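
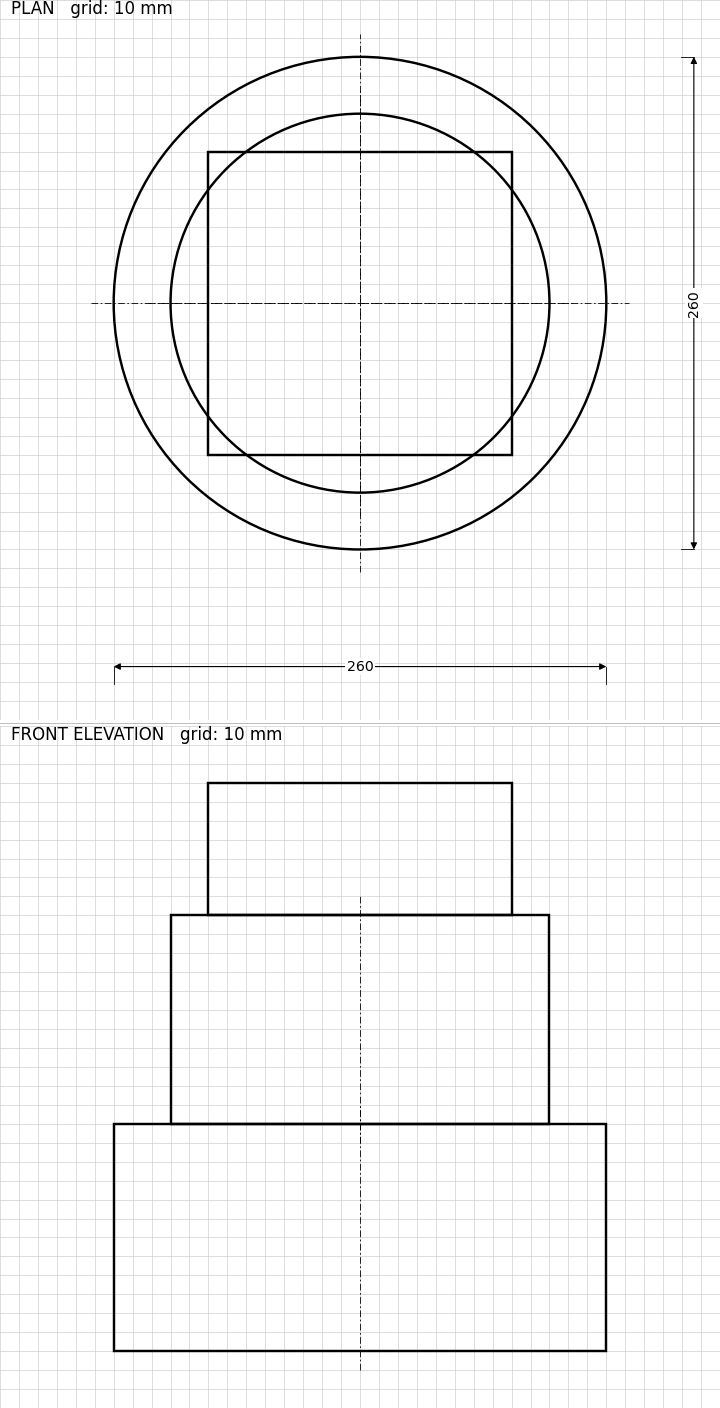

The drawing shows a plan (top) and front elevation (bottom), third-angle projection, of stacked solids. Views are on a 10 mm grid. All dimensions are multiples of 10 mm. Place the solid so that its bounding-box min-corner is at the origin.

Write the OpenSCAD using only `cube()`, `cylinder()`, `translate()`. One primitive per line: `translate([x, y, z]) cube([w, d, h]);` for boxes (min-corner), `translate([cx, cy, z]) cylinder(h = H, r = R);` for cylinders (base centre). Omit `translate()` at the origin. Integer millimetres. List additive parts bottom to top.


translate([130, 130, 0]) cylinder(h = 120, r = 130);
translate([130, 130, 120]) cylinder(h = 110, r = 100);
translate([50, 50, 230]) cube([160, 160, 70]);


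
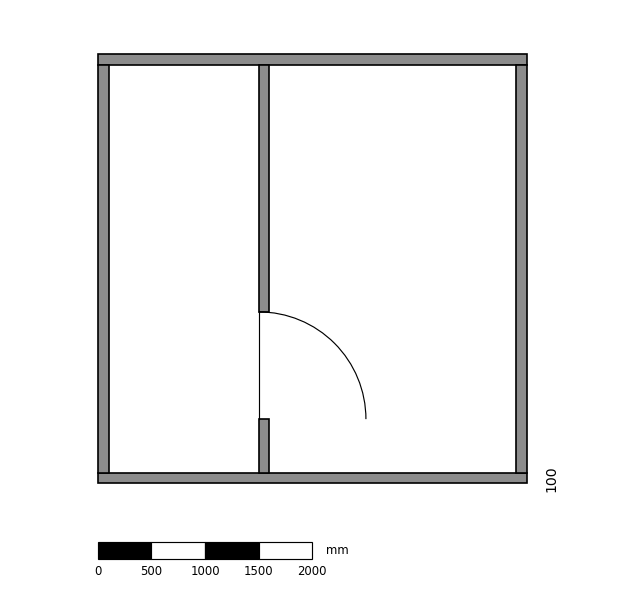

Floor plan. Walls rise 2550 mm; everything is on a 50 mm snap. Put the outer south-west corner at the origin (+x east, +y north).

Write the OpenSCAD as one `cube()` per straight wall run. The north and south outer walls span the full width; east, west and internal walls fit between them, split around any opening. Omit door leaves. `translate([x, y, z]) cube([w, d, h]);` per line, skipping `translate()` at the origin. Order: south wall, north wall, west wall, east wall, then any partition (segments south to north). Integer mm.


cube([4000, 100, 2550]);
translate([0, 3900, 0]) cube([4000, 100, 2550]);
translate([0, 100, 0]) cube([100, 3800, 2550]);
translate([3900, 100, 0]) cube([100, 3800, 2550]);
translate([1500, 100, 0]) cube([100, 500, 2550]);
translate([1500, 1600, 0]) cube([100, 2300, 2550]);


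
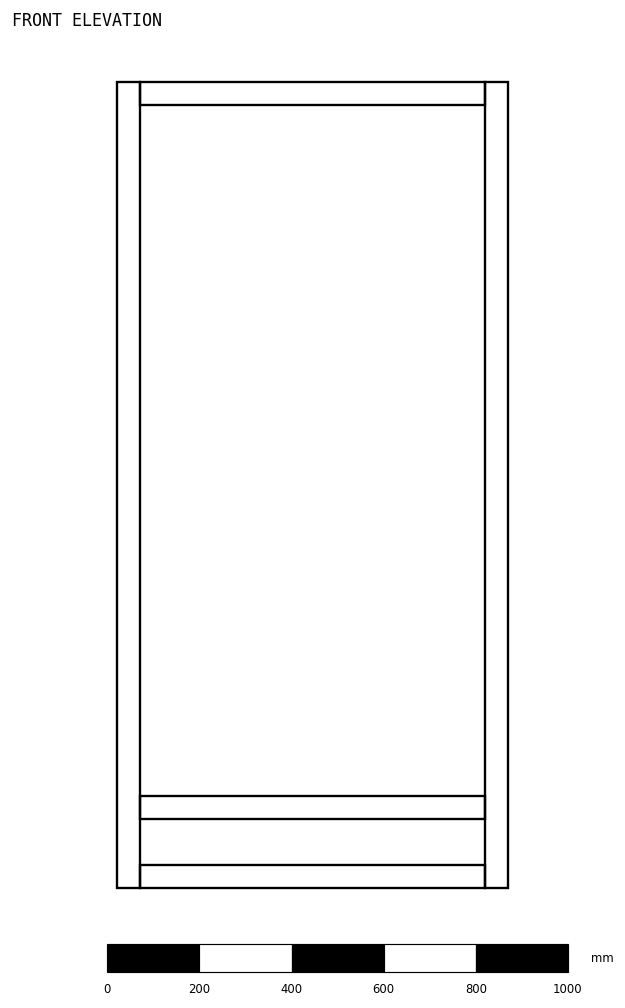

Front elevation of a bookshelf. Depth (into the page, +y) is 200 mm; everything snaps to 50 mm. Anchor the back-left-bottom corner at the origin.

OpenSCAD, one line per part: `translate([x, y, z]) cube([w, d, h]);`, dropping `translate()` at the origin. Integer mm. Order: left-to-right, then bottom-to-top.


cube([50, 200, 1750]);
translate([50, 0, 0]) cube([750, 200, 50]);
translate([50, 0, 150]) cube([750, 200, 50]);
translate([50, 0, 1700]) cube([750, 200, 50]);
translate([800, 0, 0]) cube([50, 200, 1750]);


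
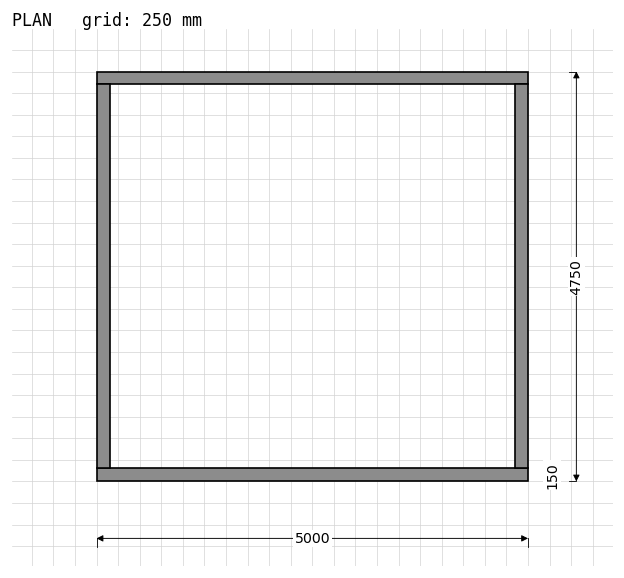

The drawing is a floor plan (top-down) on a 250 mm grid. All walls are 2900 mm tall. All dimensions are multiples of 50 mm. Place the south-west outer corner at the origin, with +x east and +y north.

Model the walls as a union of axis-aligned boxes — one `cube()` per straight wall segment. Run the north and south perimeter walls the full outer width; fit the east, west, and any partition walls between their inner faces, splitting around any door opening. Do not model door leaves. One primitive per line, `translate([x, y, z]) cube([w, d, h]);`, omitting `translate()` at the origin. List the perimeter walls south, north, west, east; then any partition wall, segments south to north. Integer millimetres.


cube([5000, 150, 2900]);
translate([0, 4600, 0]) cube([5000, 150, 2900]);
translate([0, 150, 0]) cube([150, 4450, 2900]);
translate([4850, 150, 0]) cube([150, 4450, 2900]);


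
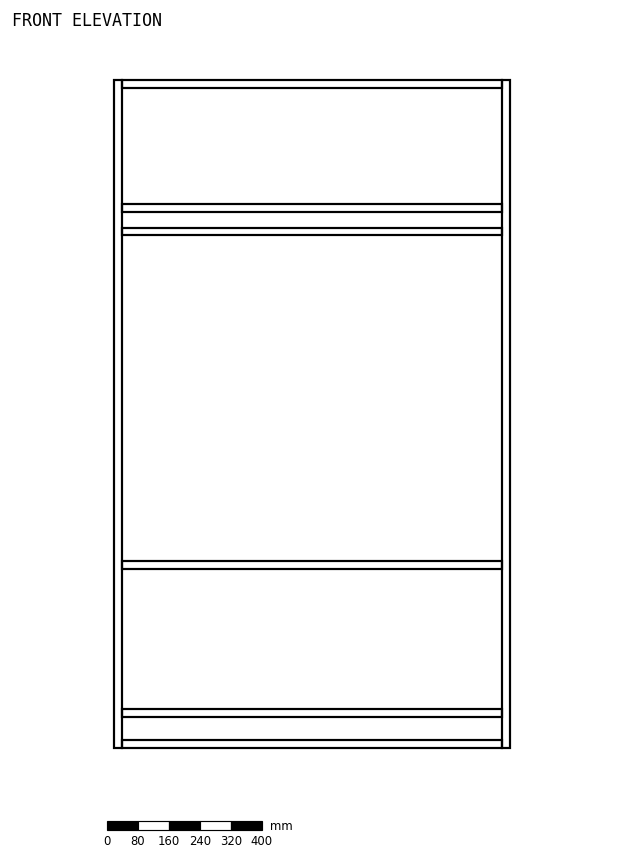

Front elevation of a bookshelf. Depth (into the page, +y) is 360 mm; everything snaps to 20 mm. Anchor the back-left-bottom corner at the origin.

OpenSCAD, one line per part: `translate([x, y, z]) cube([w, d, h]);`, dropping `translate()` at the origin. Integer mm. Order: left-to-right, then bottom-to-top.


cube([20, 360, 1720]);
translate([20, 0, 0]) cube([980, 360, 20]);
translate([20, 0, 80]) cube([980, 360, 20]);
translate([20, 0, 460]) cube([980, 360, 20]);
translate([20, 0, 1320]) cube([980, 360, 20]);
translate([20, 0, 1380]) cube([980, 360, 20]);
translate([20, 0, 1700]) cube([980, 360, 20]);
translate([1000, 0, 0]) cube([20, 360, 1720]);


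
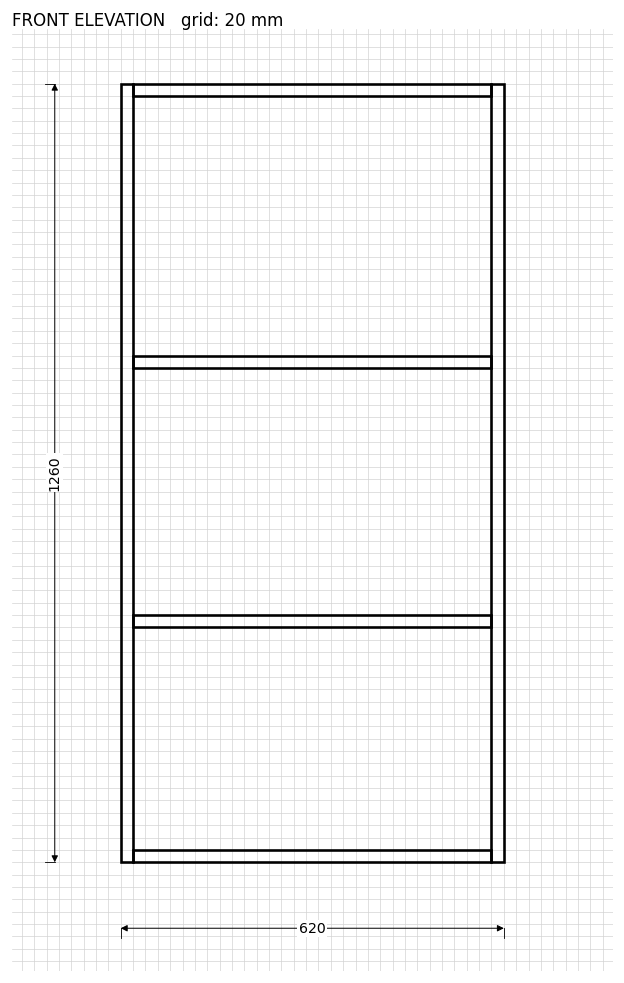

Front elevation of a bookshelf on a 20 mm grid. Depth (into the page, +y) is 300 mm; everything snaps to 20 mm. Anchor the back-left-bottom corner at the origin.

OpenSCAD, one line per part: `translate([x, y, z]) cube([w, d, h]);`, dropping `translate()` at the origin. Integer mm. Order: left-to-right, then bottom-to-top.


cube([20, 300, 1260]);
translate([20, 0, 0]) cube([580, 300, 20]);
translate([20, 0, 380]) cube([580, 300, 20]);
translate([20, 0, 800]) cube([580, 300, 20]);
translate([20, 0, 1240]) cube([580, 300, 20]);
translate([600, 0, 0]) cube([20, 300, 1260]);


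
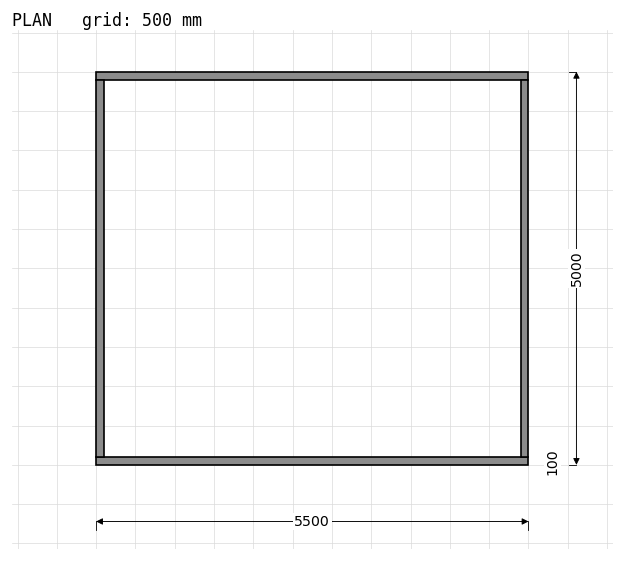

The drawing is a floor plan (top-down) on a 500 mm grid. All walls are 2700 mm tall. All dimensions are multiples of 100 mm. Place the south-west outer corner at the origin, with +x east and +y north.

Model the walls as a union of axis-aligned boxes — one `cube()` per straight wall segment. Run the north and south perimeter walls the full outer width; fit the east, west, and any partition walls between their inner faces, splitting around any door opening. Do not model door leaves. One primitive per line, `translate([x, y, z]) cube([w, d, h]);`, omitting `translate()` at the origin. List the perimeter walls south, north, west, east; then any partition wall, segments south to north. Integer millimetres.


cube([5500, 100, 2700]);
translate([0, 4900, 0]) cube([5500, 100, 2700]);
translate([0, 100, 0]) cube([100, 4800, 2700]);
translate([5400, 100, 0]) cube([100, 4800, 2700]);


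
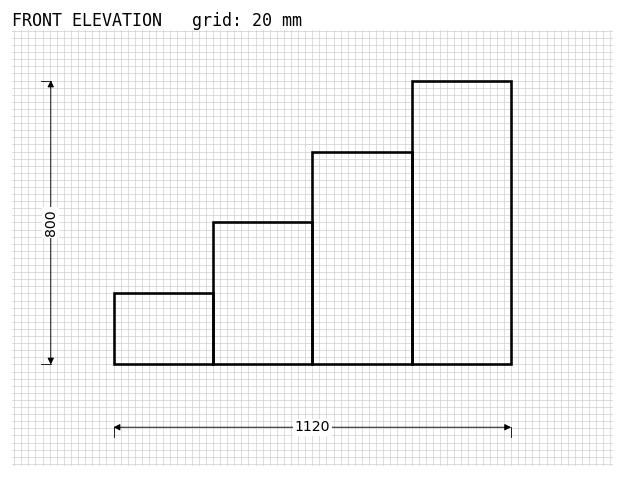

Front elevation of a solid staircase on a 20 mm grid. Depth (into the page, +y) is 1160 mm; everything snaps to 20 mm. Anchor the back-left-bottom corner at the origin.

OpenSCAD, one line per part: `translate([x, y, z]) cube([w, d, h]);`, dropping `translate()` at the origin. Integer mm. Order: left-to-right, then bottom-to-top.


cube([280, 1160, 200]);
translate([280, 0, 0]) cube([280, 1160, 400]);
translate([560, 0, 0]) cube([280, 1160, 600]);
translate([840, 0, 0]) cube([280, 1160, 800]);


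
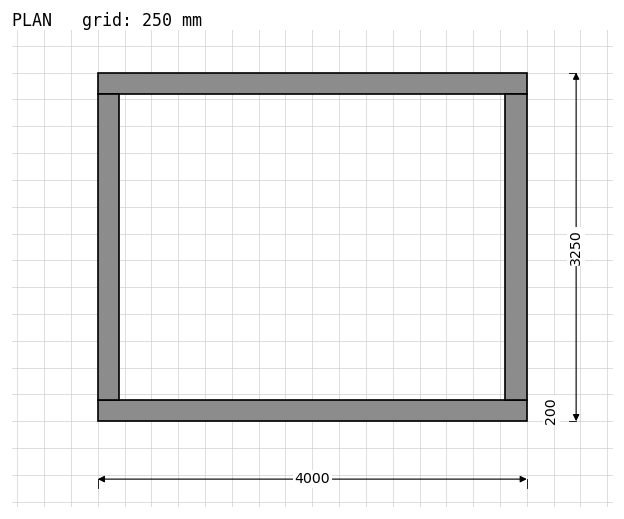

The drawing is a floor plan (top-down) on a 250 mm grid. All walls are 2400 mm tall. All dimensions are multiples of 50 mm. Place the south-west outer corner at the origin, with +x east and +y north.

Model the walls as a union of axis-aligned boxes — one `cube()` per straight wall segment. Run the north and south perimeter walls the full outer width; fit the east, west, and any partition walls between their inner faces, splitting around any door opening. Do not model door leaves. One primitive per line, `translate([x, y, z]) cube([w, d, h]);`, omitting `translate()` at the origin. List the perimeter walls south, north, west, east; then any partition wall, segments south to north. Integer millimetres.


cube([4000, 200, 2400]);
translate([0, 3050, 0]) cube([4000, 200, 2400]);
translate([0, 200, 0]) cube([200, 2850, 2400]);
translate([3800, 200, 0]) cube([200, 2850, 2400]);


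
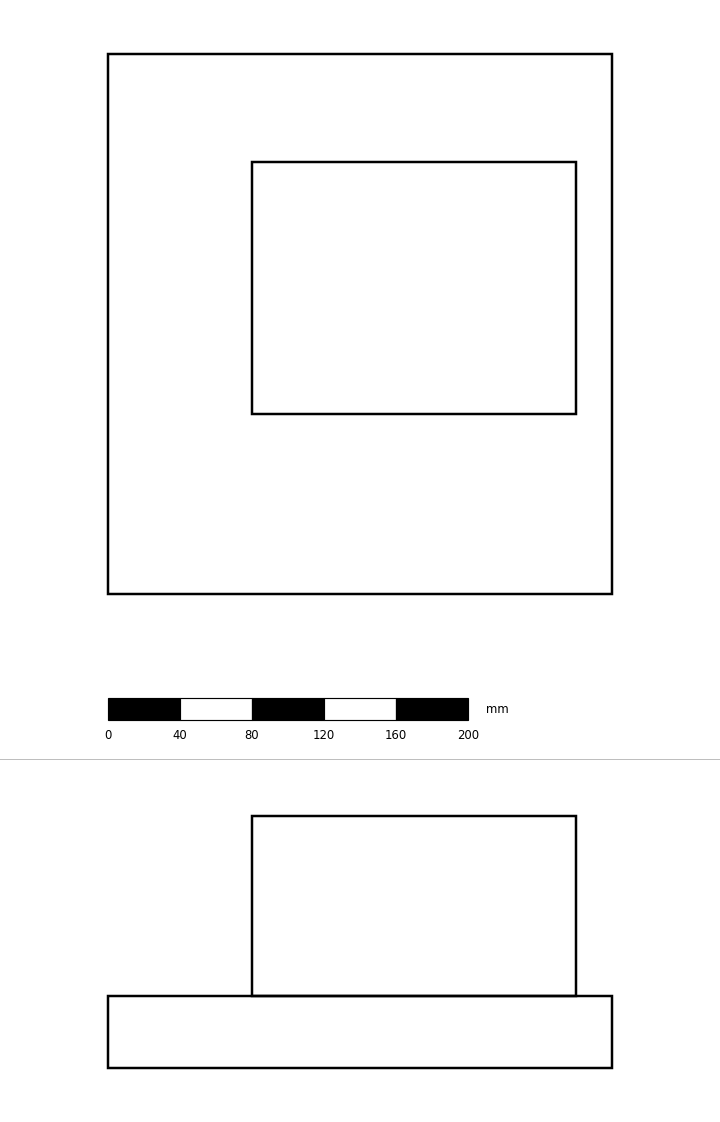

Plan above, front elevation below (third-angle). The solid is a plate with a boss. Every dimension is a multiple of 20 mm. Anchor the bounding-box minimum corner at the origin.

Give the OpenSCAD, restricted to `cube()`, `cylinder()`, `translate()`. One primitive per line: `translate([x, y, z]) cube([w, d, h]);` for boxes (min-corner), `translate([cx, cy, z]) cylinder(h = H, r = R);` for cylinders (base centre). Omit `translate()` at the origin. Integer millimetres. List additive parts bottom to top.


cube([280, 300, 40]);
translate([80, 100, 40]) cube([180, 140, 100]);


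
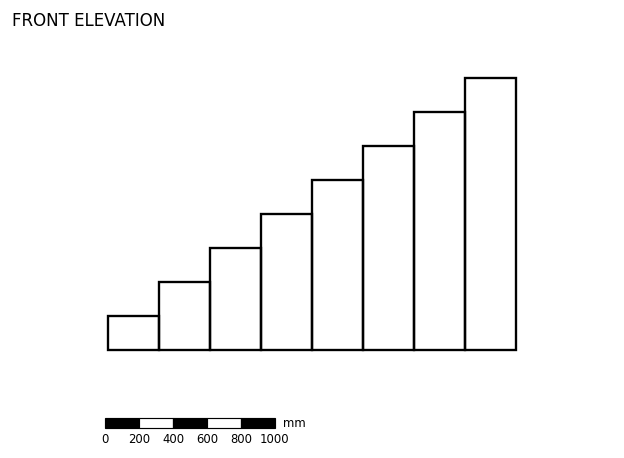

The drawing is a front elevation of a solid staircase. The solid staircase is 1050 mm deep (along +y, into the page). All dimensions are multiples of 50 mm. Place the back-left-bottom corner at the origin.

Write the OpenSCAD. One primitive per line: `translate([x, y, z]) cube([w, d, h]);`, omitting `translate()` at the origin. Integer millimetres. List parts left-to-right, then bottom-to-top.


cube([300, 1050, 200]);
translate([300, 0, 0]) cube([300, 1050, 400]);
translate([600, 0, 0]) cube([300, 1050, 600]);
translate([900, 0, 0]) cube([300, 1050, 800]);
translate([1200, 0, 0]) cube([300, 1050, 1000]);
translate([1500, 0, 0]) cube([300, 1050, 1200]);
translate([1800, 0, 0]) cube([300, 1050, 1400]);
translate([2100, 0, 0]) cube([300, 1050, 1600]);


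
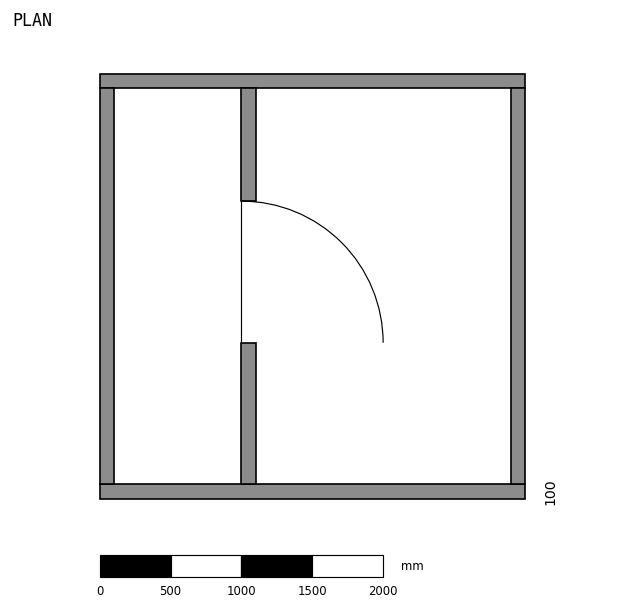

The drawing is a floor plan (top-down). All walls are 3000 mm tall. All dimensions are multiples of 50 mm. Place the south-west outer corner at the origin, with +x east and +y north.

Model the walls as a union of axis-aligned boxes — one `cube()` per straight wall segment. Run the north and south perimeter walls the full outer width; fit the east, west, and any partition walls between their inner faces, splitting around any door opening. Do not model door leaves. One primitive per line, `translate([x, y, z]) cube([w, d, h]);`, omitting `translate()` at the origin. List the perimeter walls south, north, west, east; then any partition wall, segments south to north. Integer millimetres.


cube([3000, 100, 3000]);
translate([0, 2900, 0]) cube([3000, 100, 3000]);
translate([0, 100, 0]) cube([100, 2800, 3000]);
translate([2900, 100, 0]) cube([100, 2800, 3000]);
translate([1000, 100, 0]) cube([100, 1000, 3000]);
translate([1000, 2100, 0]) cube([100, 800, 3000]);


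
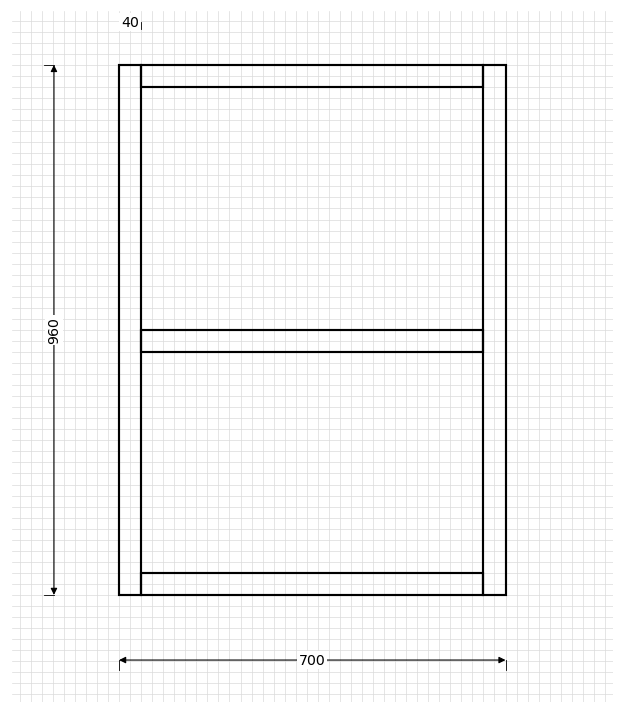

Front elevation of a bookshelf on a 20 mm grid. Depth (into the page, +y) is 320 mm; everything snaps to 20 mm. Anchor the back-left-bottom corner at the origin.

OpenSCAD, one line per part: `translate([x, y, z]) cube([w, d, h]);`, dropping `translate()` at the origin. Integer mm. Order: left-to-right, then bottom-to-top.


cube([40, 320, 960]);
translate([40, 0, 0]) cube([620, 320, 40]);
translate([40, 0, 440]) cube([620, 320, 40]);
translate([40, 0, 920]) cube([620, 320, 40]);
translate([660, 0, 0]) cube([40, 320, 960]);


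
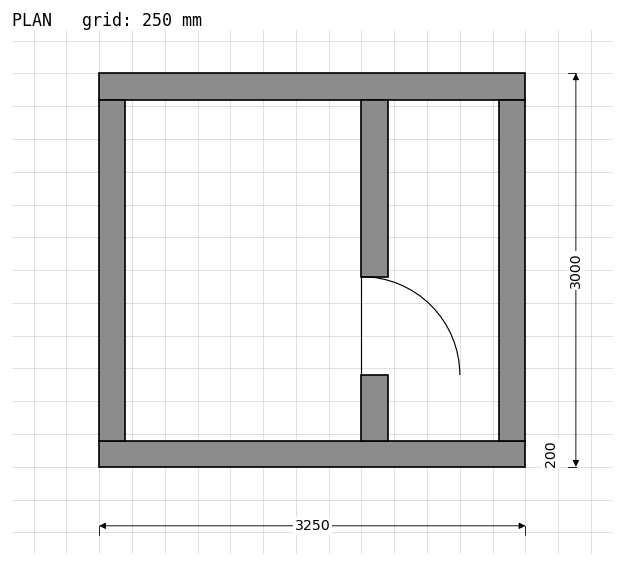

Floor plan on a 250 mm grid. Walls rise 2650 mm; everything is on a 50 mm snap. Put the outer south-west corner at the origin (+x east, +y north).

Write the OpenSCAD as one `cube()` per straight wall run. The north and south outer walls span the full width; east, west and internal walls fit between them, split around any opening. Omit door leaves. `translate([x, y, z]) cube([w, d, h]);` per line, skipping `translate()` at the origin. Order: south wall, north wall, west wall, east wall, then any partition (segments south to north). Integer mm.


cube([3250, 200, 2650]);
translate([0, 2800, 0]) cube([3250, 200, 2650]);
translate([0, 200, 0]) cube([200, 2600, 2650]);
translate([3050, 200, 0]) cube([200, 2600, 2650]);
translate([2000, 200, 0]) cube([200, 500, 2650]);
translate([2000, 1450, 0]) cube([200, 1350, 2650]);


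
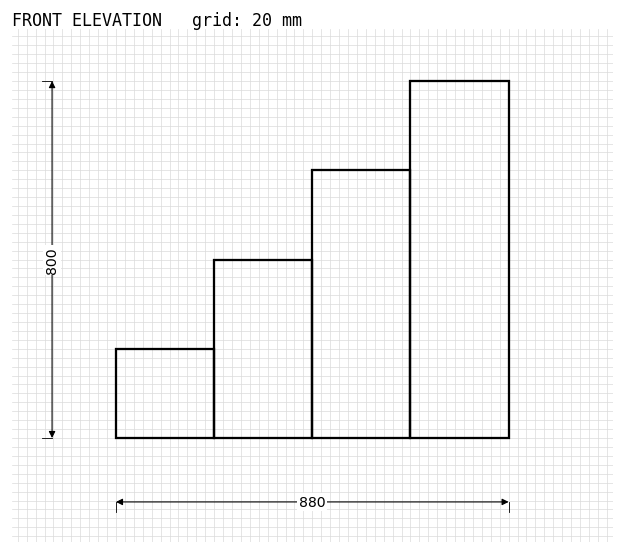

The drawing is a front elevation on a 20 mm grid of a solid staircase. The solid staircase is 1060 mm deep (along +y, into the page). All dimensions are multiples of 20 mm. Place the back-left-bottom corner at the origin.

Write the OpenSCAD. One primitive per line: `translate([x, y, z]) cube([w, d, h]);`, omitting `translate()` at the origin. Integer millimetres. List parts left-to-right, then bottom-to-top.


cube([220, 1060, 200]);
translate([220, 0, 0]) cube([220, 1060, 400]);
translate([440, 0, 0]) cube([220, 1060, 600]);
translate([660, 0, 0]) cube([220, 1060, 800]);


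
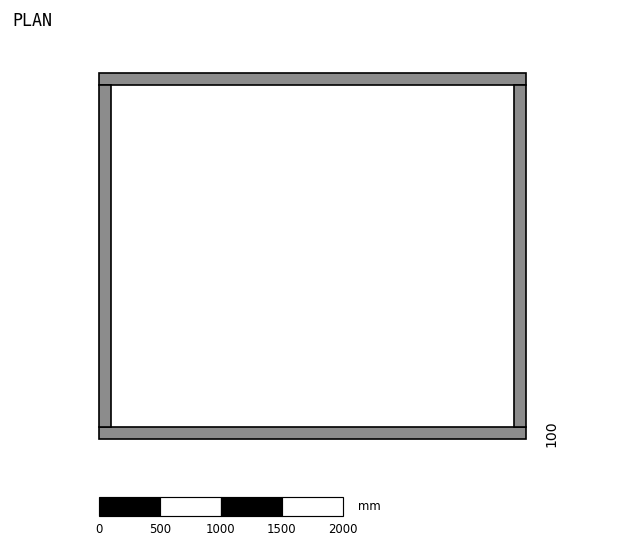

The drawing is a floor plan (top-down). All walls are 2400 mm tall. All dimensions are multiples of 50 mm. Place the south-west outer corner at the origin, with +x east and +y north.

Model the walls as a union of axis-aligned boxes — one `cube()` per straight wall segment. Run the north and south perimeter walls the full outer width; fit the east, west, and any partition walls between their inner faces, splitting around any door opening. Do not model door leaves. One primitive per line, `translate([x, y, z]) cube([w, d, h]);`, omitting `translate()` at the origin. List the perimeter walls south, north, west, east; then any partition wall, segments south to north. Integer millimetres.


cube([3500, 100, 2400]);
translate([0, 2900, 0]) cube([3500, 100, 2400]);
translate([0, 100, 0]) cube([100, 2800, 2400]);
translate([3400, 100, 0]) cube([100, 2800, 2400]);


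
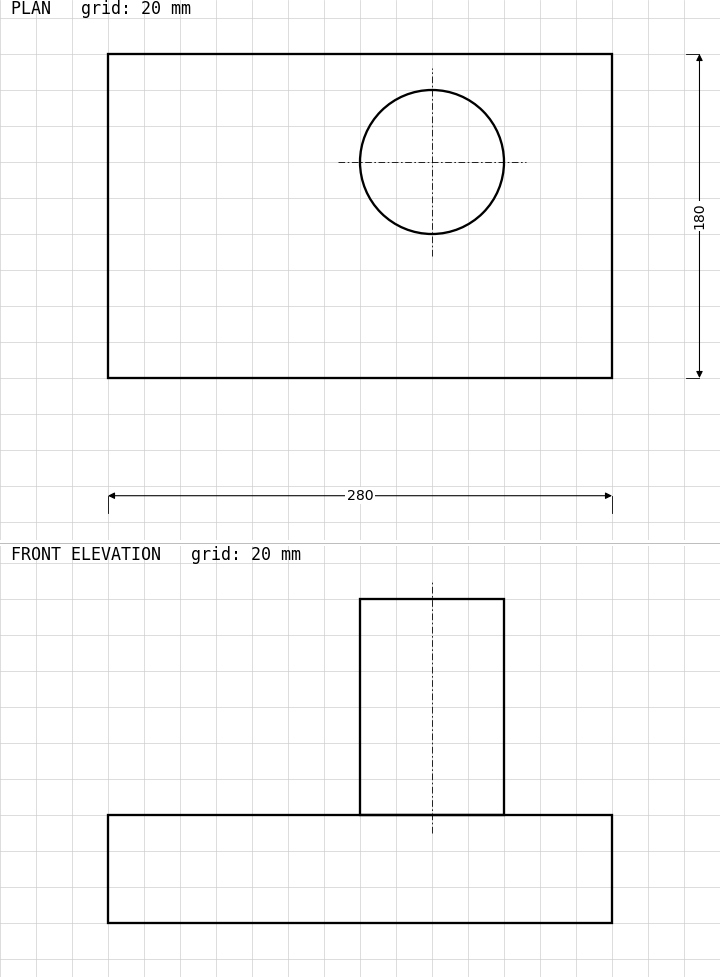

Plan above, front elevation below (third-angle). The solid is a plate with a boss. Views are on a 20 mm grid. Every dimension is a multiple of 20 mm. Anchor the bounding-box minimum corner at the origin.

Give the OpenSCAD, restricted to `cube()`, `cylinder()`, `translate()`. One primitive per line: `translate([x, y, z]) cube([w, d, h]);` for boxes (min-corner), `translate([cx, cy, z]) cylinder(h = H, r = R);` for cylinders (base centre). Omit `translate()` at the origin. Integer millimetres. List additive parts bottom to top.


cube([280, 180, 60]);
translate([180, 120, 60]) cylinder(h = 120, r = 40);


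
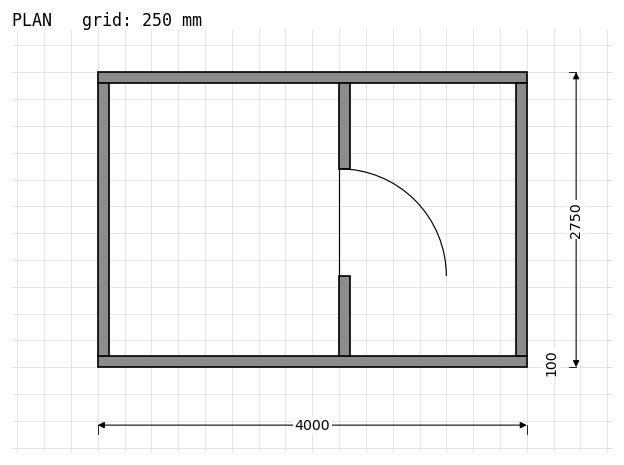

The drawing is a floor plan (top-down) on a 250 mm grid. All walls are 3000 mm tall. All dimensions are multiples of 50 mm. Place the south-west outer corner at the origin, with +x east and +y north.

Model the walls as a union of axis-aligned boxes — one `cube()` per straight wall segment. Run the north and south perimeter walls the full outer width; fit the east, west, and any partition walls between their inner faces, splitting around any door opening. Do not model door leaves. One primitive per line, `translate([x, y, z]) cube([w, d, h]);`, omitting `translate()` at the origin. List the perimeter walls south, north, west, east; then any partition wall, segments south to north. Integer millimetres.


cube([4000, 100, 3000]);
translate([0, 2650, 0]) cube([4000, 100, 3000]);
translate([0, 100, 0]) cube([100, 2550, 3000]);
translate([3900, 100, 0]) cube([100, 2550, 3000]);
translate([2250, 100, 0]) cube([100, 750, 3000]);
translate([2250, 1850, 0]) cube([100, 800, 3000]);


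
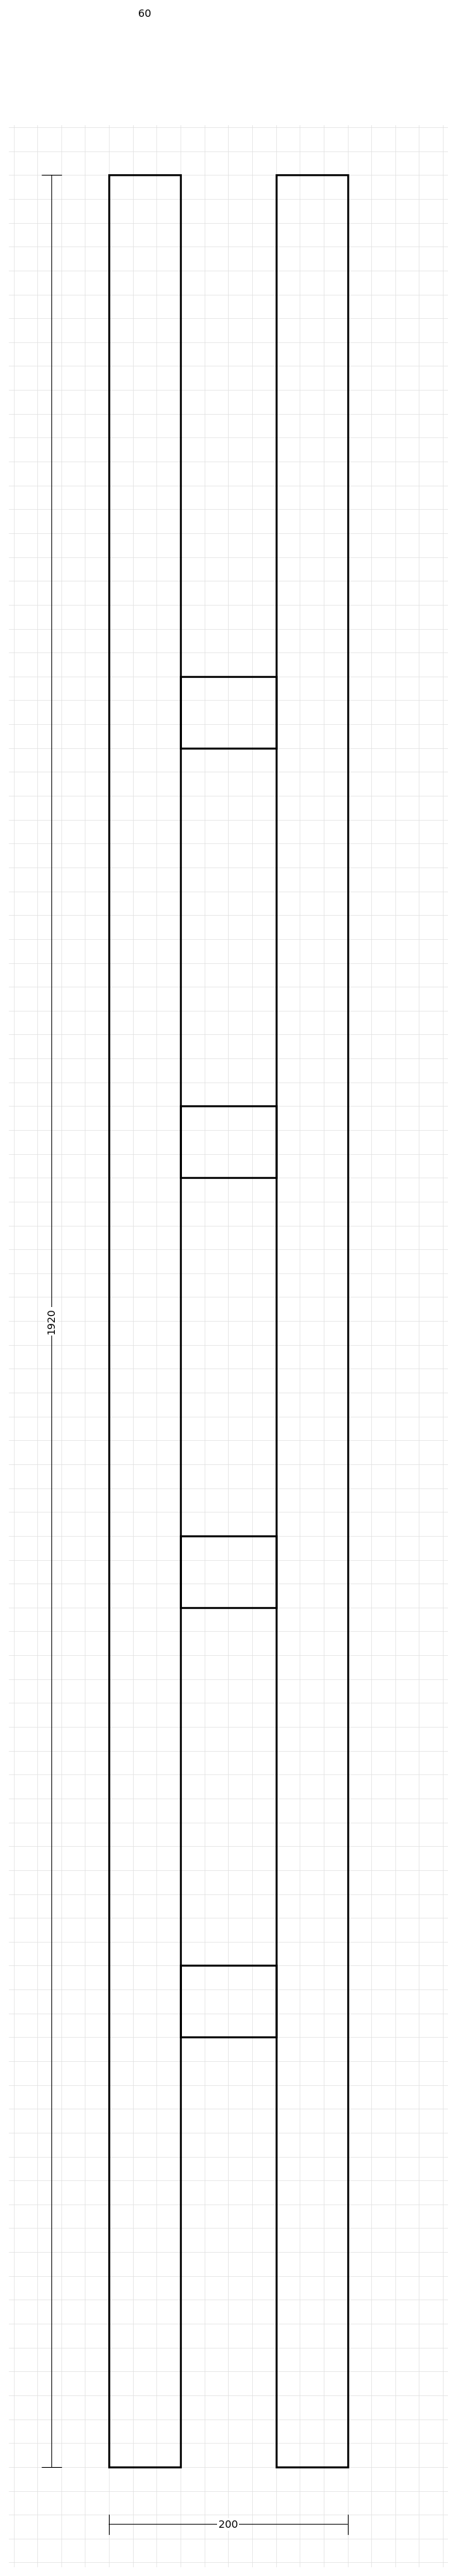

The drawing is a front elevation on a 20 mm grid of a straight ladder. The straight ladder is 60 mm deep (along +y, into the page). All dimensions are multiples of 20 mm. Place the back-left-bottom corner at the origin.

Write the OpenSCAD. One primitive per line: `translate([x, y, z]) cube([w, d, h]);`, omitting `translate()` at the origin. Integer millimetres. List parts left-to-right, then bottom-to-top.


cube([60, 60, 1920]);
translate([60, 0, 360]) cube([80, 60, 60]);
translate([60, 0, 720]) cube([80, 60, 60]);
translate([60, 0, 1080]) cube([80, 60, 60]);
translate([60, 0, 1440]) cube([80, 60, 60]);
translate([140, 0, 0]) cube([60, 60, 1920]);


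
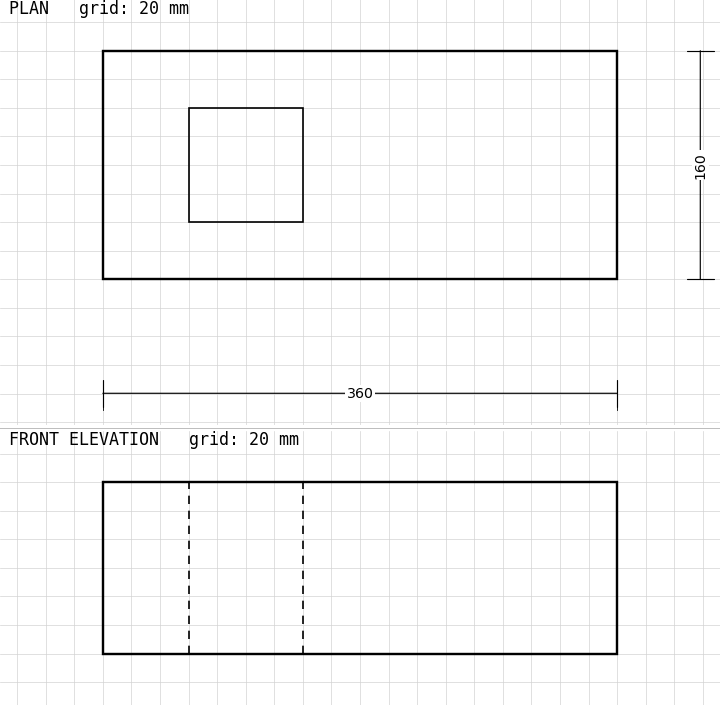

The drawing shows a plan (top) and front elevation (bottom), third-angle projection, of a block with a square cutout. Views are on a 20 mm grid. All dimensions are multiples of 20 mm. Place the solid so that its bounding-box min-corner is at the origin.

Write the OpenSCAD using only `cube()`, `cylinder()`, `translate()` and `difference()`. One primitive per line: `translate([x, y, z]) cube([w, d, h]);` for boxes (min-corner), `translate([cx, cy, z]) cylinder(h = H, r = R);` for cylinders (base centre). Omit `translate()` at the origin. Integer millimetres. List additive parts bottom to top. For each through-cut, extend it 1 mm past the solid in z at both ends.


difference() {
  cube([360, 160, 120]);
  translate([60, 40, -1]) cube([80, 80, 122]);
}


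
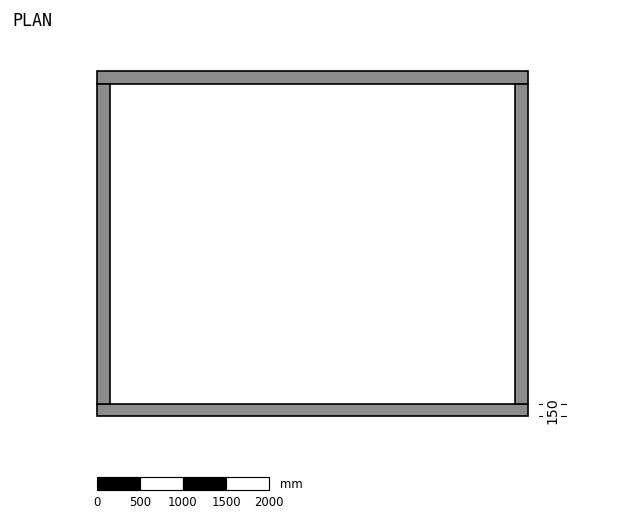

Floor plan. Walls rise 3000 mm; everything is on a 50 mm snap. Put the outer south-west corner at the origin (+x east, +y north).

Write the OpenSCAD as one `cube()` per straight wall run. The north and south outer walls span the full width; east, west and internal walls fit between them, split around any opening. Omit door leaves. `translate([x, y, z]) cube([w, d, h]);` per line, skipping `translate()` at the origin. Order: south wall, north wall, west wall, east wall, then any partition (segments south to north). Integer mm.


cube([5000, 150, 3000]);
translate([0, 3850, 0]) cube([5000, 150, 3000]);
translate([0, 150, 0]) cube([150, 3700, 3000]);
translate([4850, 150, 0]) cube([150, 3700, 3000]);


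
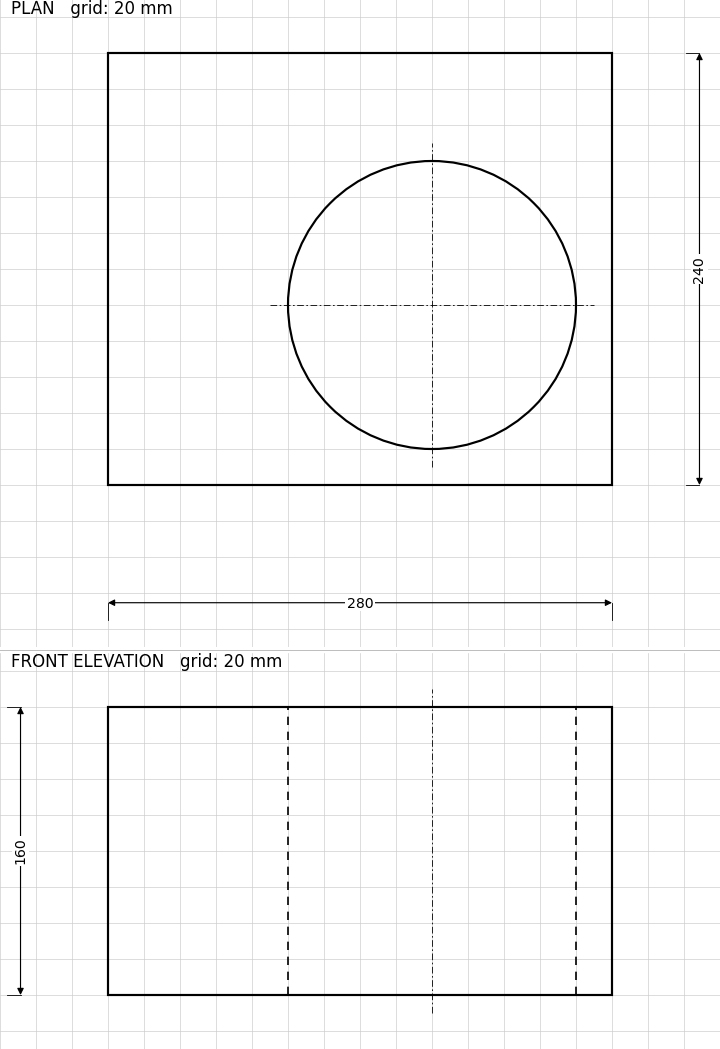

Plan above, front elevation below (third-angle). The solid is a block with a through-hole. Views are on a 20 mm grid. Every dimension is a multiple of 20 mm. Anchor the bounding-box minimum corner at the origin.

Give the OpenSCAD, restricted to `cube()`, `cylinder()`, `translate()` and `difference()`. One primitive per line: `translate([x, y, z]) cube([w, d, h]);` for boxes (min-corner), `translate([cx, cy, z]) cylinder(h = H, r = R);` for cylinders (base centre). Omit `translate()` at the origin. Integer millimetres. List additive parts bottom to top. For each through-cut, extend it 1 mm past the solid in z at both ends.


difference() {
  cube([280, 240, 160]);
  translate([180, 100, -1]) cylinder(h = 162, r = 80);
}


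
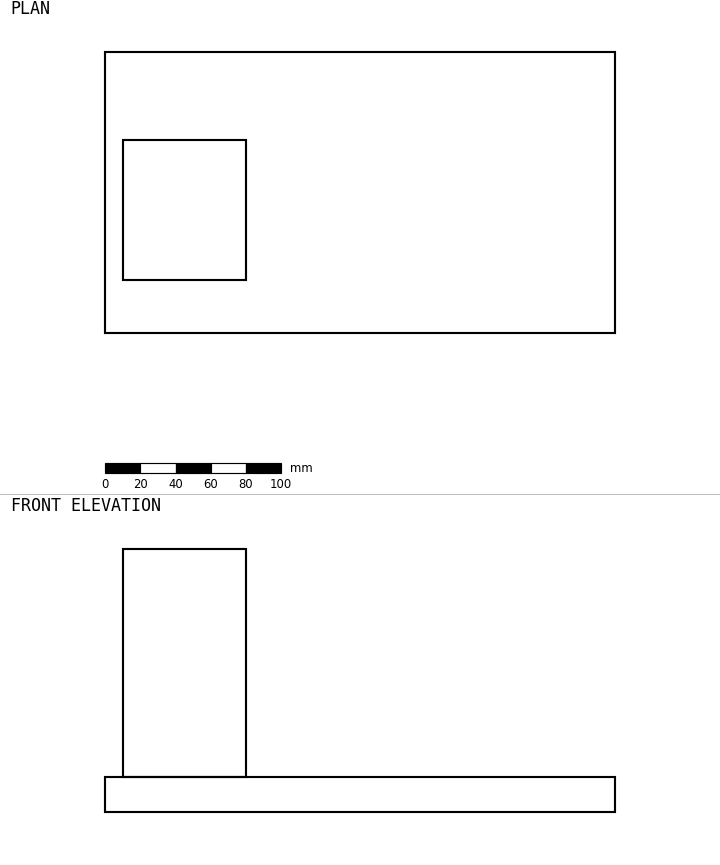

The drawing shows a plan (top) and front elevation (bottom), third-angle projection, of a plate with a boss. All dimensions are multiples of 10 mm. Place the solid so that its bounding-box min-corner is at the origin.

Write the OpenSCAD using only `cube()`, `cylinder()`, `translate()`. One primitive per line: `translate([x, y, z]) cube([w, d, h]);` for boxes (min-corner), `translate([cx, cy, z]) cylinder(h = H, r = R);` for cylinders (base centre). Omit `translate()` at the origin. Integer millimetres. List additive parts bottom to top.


cube([290, 160, 20]);
translate([10, 30, 20]) cube([70, 80, 130]);


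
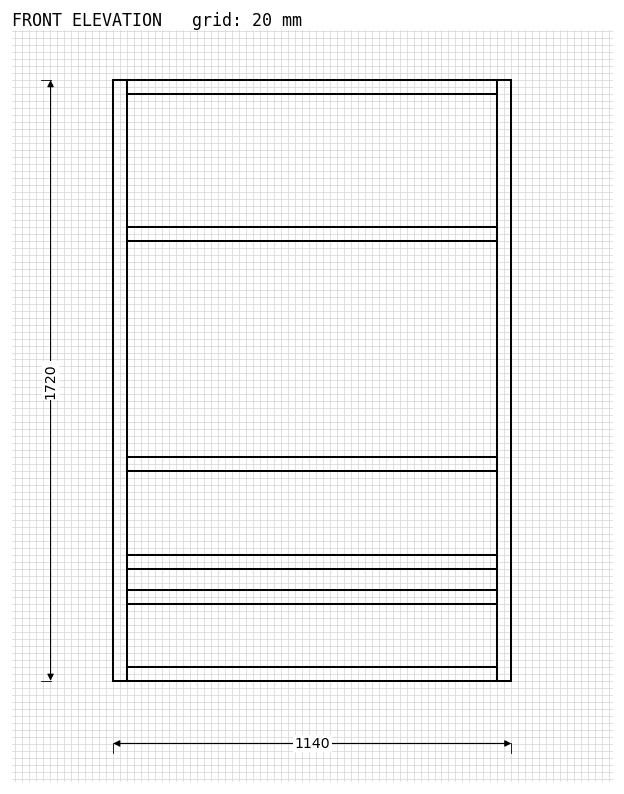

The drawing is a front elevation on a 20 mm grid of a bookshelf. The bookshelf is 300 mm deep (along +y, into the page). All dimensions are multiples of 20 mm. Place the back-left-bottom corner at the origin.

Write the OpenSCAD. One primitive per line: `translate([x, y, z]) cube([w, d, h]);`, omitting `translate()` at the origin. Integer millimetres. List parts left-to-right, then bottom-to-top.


cube([40, 300, 1720]);
translate([40, 0, 0]) cube([1060, 300, 40]);
translate([40, 0, 220]) cube([1060, 300, 40]);
translate([40, 0, 320]) cube([1060, 300, 40]);
translate([40, 0, 600]) cube([1060, 300, 40]);
translate([40, 0, 1260]) cube([1060, 300, 40]);
translate([40, 0, 1680]) cube([1060, 300, 40]);
translate([1100, 0, 0]) cube([40, 300, 1720]);


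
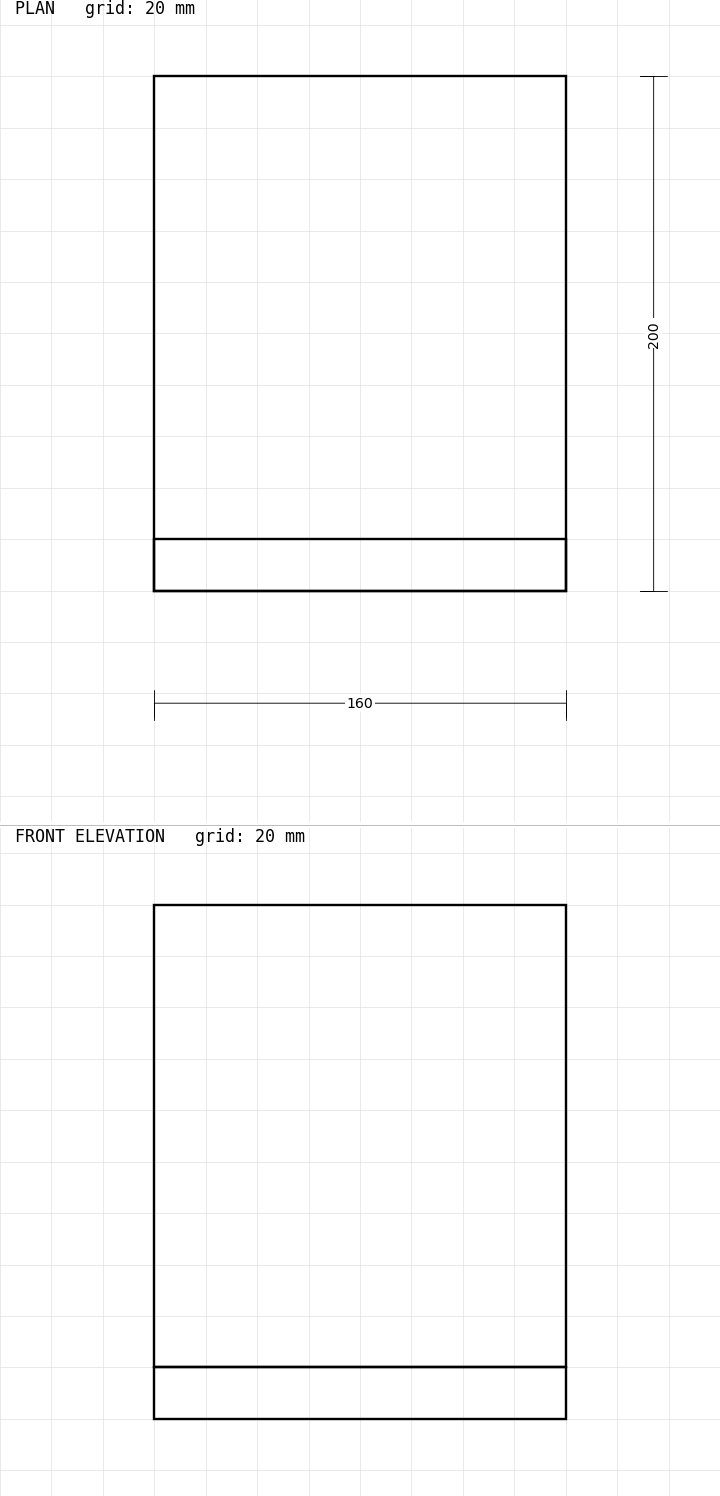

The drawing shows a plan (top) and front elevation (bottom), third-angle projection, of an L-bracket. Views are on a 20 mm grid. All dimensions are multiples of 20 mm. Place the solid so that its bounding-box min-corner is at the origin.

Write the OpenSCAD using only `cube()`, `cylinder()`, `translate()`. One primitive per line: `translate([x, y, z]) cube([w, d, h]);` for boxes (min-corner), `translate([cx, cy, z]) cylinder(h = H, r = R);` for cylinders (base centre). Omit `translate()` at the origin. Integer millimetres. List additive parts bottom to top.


cube([160, 200, 20]);
translate([0, 0, 20]) cube([160, 20, 180]);


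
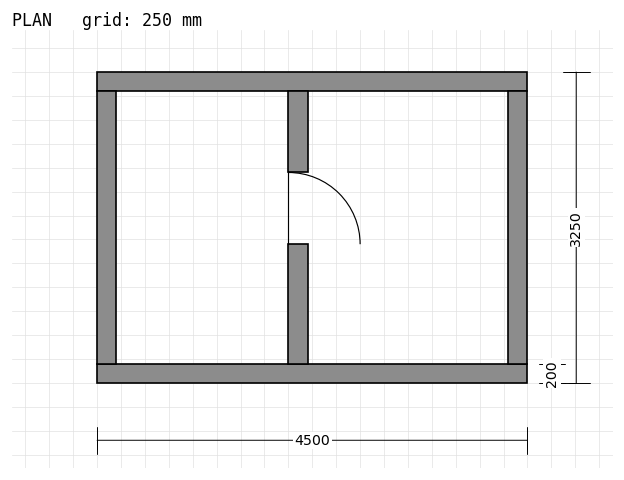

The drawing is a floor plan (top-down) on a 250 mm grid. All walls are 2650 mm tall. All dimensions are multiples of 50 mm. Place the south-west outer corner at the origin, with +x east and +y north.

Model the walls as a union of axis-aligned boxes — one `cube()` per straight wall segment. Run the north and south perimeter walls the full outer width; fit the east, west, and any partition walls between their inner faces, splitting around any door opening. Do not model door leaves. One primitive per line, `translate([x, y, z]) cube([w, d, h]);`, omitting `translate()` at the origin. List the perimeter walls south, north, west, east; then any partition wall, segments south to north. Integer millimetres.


cube([4500, 200, 2650]);
translate([0, 3050, 0]) cube([4500, 200, 2650]);
translate([0, 200, 0]) cube([200, 2850, 2650]);
translate([4300, 200, 0]) cube([200, 2850, 2650]);
translate([2000, 200, 0]) cube([200, 1250, 2650]);
translate([2000, 2200, 0]) cube([200, 850, 2650]);


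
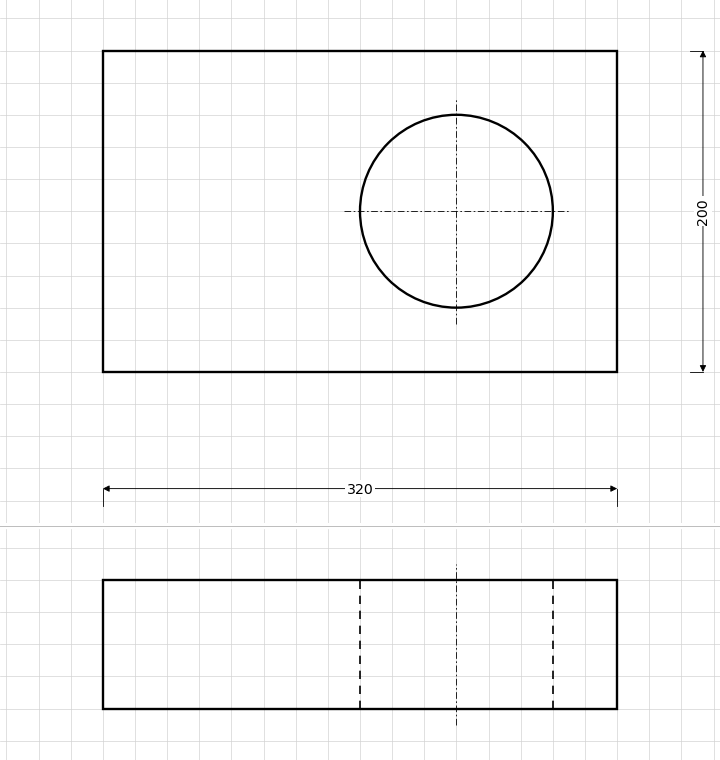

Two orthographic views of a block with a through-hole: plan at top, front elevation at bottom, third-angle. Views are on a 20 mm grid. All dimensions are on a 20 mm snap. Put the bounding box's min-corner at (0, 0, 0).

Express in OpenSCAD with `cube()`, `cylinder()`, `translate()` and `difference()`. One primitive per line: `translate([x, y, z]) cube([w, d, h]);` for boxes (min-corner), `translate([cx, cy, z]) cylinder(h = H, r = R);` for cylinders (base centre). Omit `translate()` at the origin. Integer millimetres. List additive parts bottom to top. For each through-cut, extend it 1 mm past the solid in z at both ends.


difference() {
  cube([320, 200, 80]);
  translate([220, 100, -1]) cylinder(h = 82, r = 60);
}


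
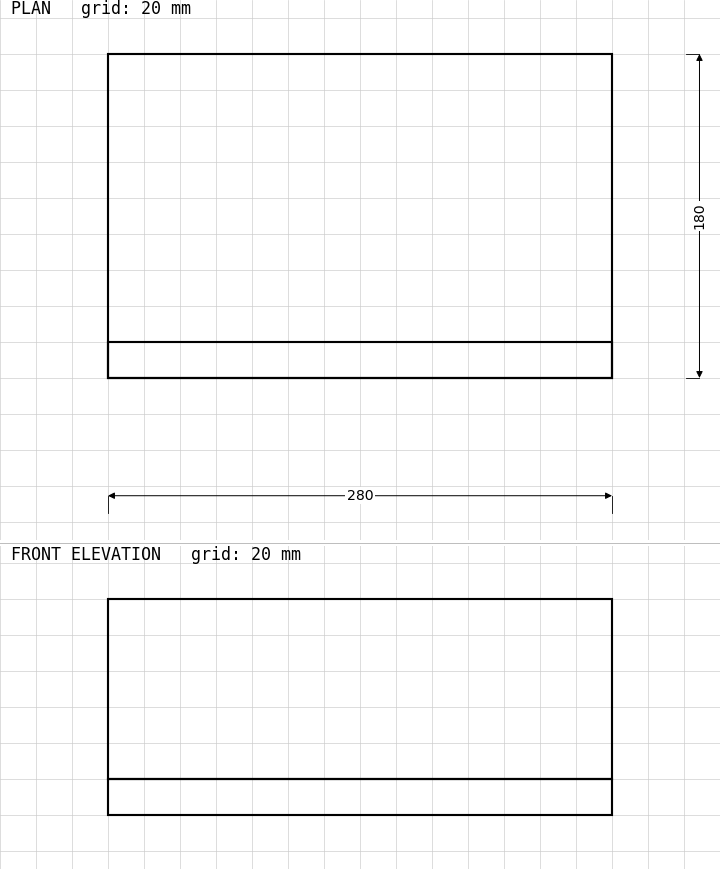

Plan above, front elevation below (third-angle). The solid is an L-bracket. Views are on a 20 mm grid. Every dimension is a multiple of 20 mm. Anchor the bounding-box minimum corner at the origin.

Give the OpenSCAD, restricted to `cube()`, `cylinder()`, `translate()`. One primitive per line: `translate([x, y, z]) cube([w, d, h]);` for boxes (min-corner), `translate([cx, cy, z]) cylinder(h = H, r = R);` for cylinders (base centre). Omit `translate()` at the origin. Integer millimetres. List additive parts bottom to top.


cube([280, 180, 20]);
translate([0, 0, 20]) cube([280, 20, 100]);


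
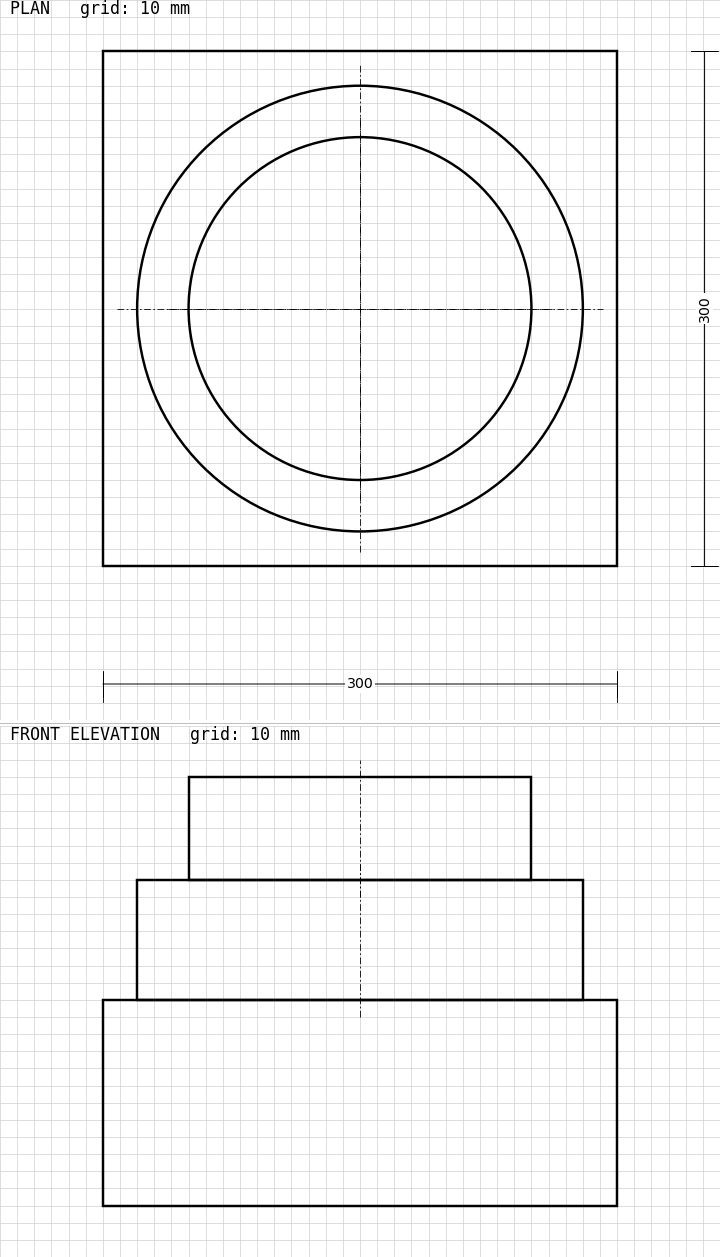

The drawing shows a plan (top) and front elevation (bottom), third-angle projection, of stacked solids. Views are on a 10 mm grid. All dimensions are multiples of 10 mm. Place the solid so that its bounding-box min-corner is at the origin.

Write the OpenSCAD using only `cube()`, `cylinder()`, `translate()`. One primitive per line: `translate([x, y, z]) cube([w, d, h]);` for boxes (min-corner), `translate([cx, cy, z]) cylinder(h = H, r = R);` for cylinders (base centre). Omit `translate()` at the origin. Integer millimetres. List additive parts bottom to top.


cube([300, 300, 120]);
translate([150, 150, 120]) cylinder(h = 70, r = 130);
translate([150, 150, 190]) cylinder(h = 60, r = 100);


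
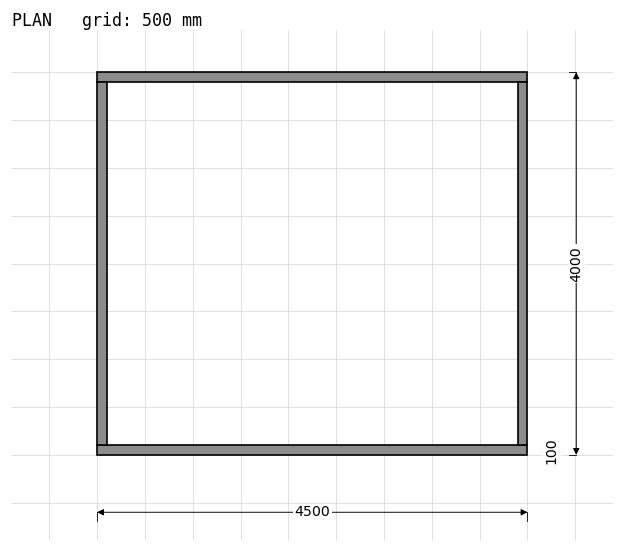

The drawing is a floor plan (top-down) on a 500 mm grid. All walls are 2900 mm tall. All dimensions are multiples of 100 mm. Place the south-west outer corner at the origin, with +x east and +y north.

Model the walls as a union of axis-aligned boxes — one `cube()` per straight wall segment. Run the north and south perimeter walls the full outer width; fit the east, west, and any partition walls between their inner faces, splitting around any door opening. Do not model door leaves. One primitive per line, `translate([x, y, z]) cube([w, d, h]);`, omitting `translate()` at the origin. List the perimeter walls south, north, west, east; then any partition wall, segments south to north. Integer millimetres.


cube([4500, 100, 2900]);
translate([0, 3900, 0]) cube([4500, 100, 2900]);
translate([0, 100, 0]) cube([100, 3800, 2900]);
translate([4400, 100, 0]) cube([100, 3800, 2900]);


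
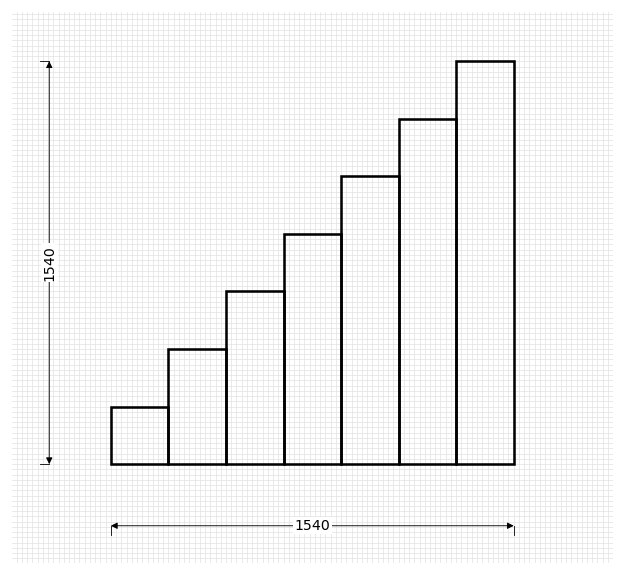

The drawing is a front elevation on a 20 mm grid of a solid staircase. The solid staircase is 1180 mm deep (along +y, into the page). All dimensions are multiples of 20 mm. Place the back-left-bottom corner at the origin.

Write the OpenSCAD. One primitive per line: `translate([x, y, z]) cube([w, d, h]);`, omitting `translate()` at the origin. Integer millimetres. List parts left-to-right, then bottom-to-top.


cube([220, 1180, 220]);
translate([220, 0, 0]) cube([220, 1180, 440]);
translate([440, 0, 0]) cube([220, 1180, 660]);
translate([660, 0, 0]) cube([220, 1180, 880]);
translate([880, 0, 0]) cube([220, 1180, 1100]);
translate([1100, 0, 0]) cube([220, 1180, 1320]);
translate([1320, 0, 0]) cube([220, 1180, 1540]);


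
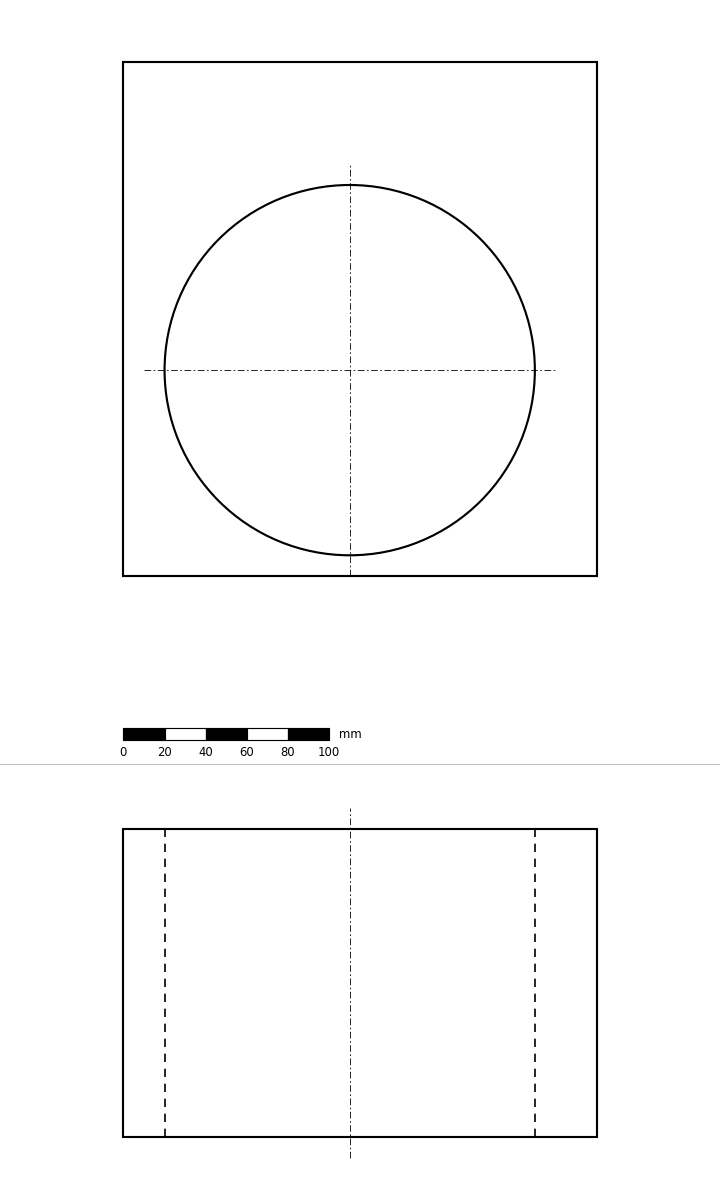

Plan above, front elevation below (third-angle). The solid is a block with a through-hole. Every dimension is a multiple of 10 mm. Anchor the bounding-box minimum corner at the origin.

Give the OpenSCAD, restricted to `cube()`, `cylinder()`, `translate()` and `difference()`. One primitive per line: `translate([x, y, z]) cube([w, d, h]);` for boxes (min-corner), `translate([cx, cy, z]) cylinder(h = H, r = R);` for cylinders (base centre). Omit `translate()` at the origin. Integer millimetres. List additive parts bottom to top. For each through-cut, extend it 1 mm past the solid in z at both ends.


difference() {
  cube([230, 250, 150]);
  translate([110, 100, -1]) cylinder(h = 152, r = 90);
}


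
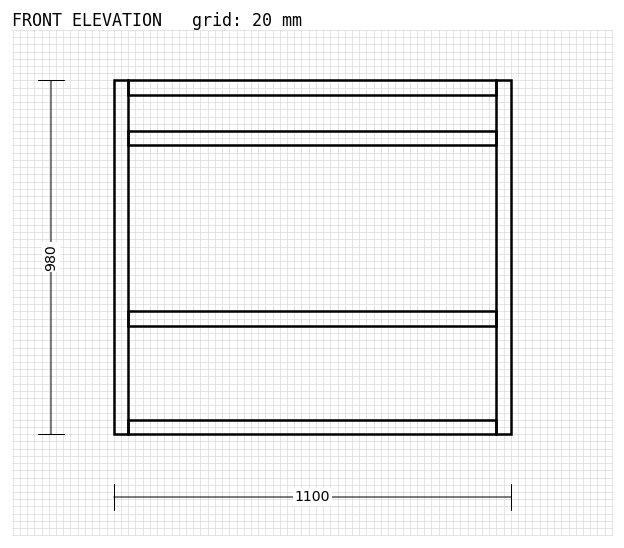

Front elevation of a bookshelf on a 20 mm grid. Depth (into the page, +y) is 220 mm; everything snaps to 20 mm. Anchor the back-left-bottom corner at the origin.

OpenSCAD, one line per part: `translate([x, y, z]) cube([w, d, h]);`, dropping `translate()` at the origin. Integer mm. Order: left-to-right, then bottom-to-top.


cube([40, 220, 980]);
translate([40, 0, 0]) cube([1020, 220, 40]);
translate([40, 0, 300]) cube([1020, 220, 40]);
translate([40, 0, 800]) cube([1020, 220, 40]);
translate([40, 0, 940]) cube([1020, 220, 40]);
translate([1060, 0, 0]) cube([40, 220, 980]);


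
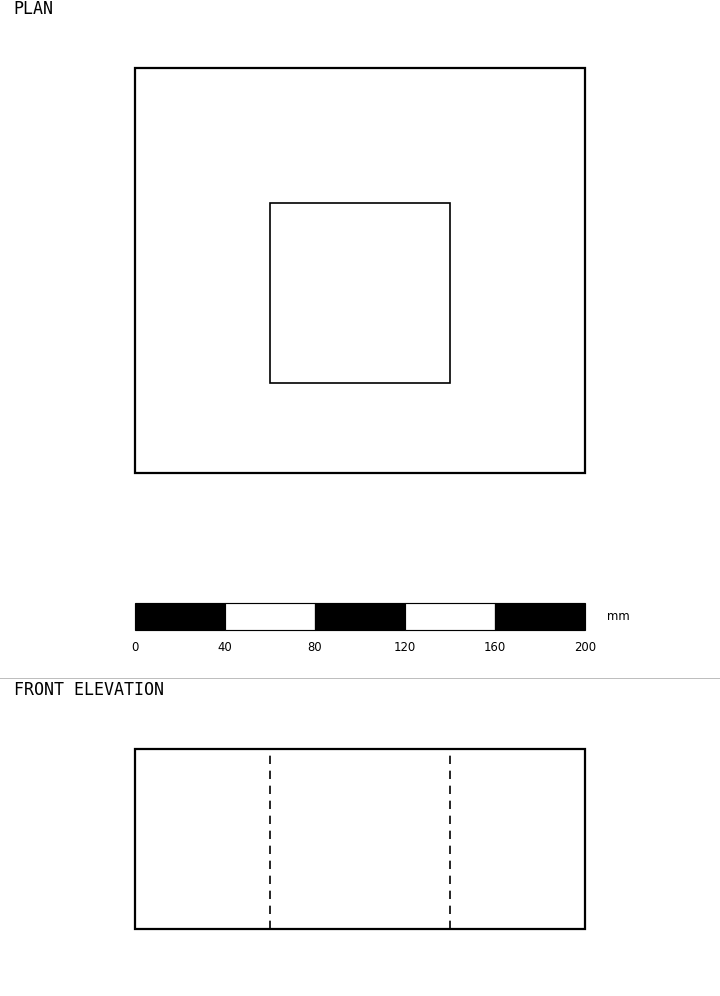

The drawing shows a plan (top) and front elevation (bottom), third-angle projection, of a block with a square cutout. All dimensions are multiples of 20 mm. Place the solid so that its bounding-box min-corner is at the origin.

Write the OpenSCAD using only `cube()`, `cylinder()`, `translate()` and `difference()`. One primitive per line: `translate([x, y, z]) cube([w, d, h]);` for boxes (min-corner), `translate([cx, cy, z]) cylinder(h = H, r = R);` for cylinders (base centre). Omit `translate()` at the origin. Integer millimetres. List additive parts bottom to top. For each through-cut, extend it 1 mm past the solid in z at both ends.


difference() {
  cube([200, 180, 80]);
  translate([60, 40, -1]) cube([80, 80, 82]);
}


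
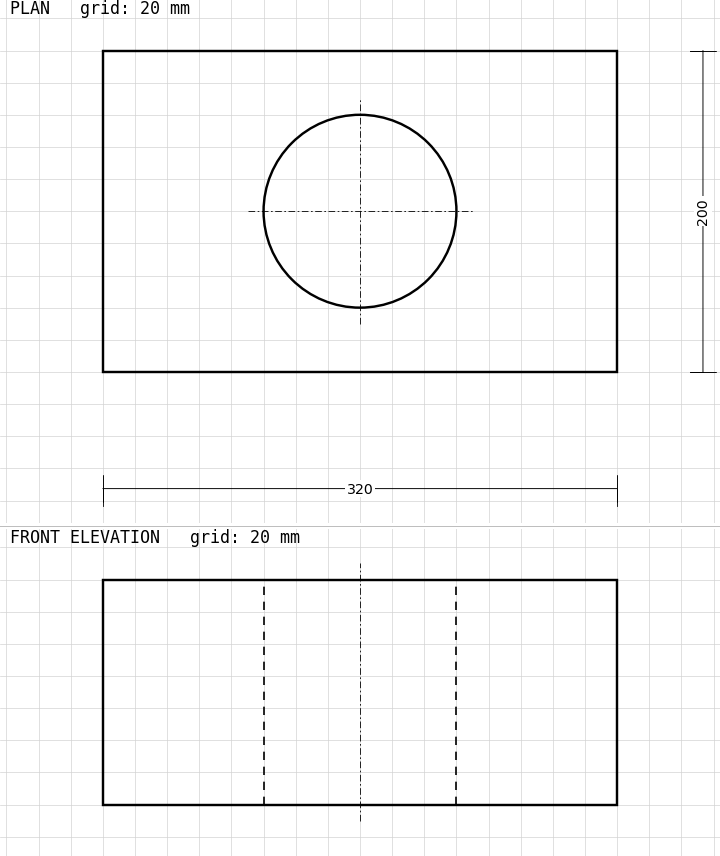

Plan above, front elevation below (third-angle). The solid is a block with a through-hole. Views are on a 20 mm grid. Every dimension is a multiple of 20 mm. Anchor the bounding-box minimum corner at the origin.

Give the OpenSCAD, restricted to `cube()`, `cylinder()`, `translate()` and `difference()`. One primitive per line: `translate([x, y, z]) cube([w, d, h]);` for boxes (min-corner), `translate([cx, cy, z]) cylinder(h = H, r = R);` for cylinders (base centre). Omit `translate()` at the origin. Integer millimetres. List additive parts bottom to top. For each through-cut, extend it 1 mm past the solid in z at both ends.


difference() {
  cube([320, 200, 140]);
  translate([160, 100, -1]) cylinder(h = 142, r = 60);
}


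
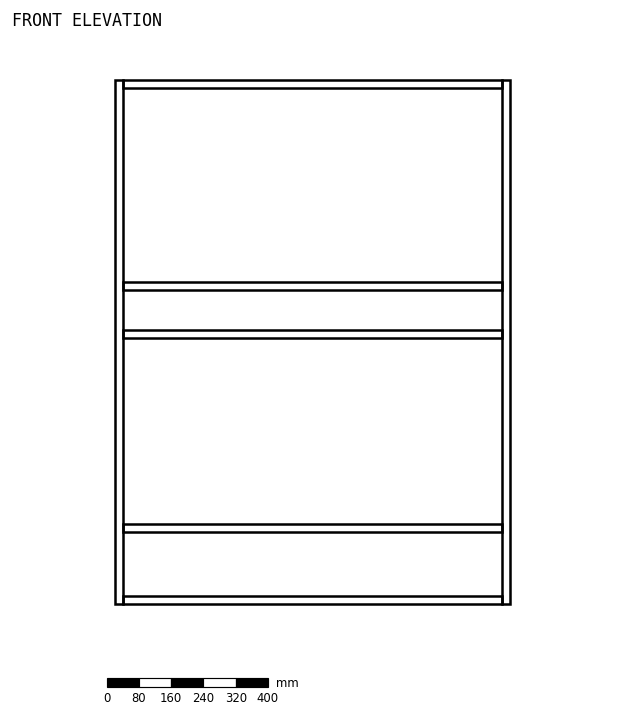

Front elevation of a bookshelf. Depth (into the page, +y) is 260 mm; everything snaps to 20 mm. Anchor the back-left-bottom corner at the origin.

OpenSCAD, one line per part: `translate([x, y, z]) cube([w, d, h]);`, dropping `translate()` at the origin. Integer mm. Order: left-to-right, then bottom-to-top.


cube([20, 260, 1300]);
translate([20, 0, 0]) cube([940, 260, 20]);
translate([20, 0, 180]) cube([940, 260, 20]);
translate([20, 0, 660]) cube([940, 260, 20]);
translate([20, 0, 780]) cube([940, 260, 20]);
translate([20, 0, 1280]) cube([940, 260, 20]);
translate([960, 0, 0]) cube([20, 260, 1300]);


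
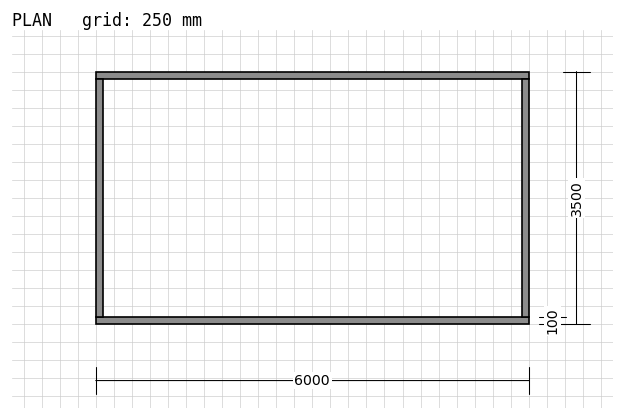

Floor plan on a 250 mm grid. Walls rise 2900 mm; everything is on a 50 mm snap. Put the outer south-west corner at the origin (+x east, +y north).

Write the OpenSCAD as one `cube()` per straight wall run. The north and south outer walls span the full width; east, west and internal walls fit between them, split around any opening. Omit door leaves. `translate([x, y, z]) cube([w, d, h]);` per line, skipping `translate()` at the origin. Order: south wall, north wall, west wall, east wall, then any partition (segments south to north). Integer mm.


cube([6000, 100, 2900]);
translate([0, 3400, 0]) cube([6000, 100, 2900]);
translate([0, 100, 0]) cube([100, 3300, 2900]);
translate([5900, 100, 0]) cube([100, 3300, 2900]);


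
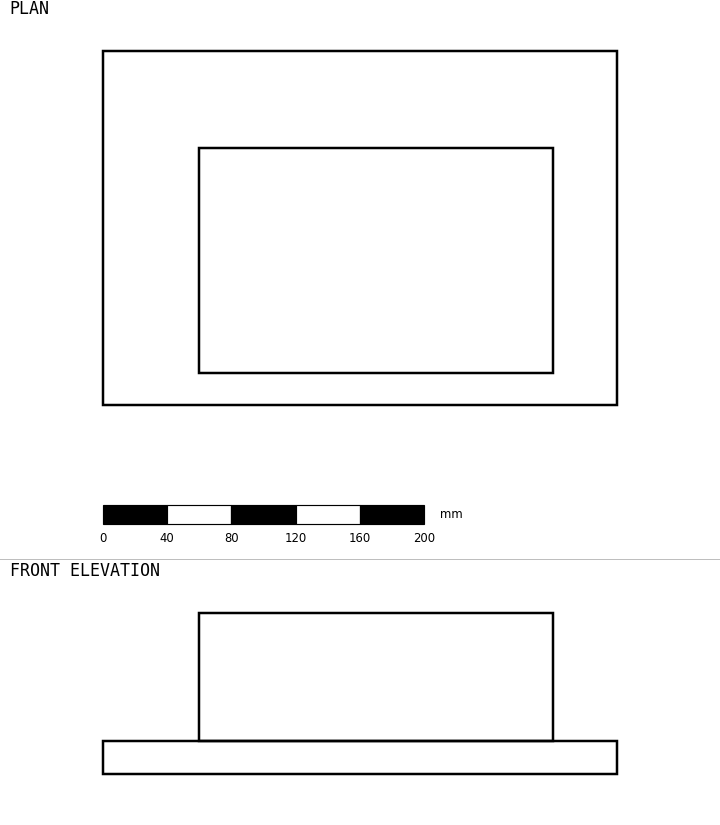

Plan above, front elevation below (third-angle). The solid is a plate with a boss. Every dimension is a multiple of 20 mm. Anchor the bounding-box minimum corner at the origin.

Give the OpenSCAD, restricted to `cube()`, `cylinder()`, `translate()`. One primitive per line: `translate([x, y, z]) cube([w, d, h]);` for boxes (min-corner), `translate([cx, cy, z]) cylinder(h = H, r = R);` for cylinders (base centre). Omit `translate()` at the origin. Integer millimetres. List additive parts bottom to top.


cube([320, 220, 20]);
translate([60, 20, 20]) cube([220, 140, 80]);


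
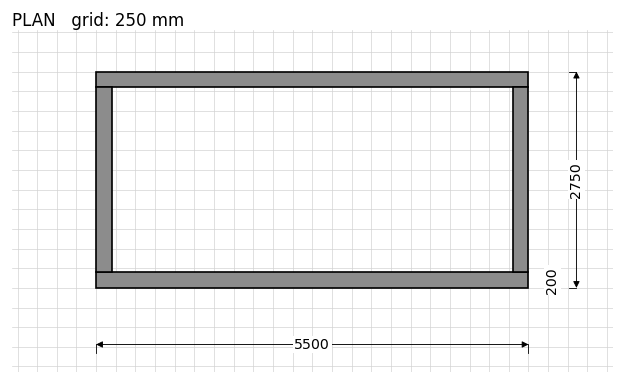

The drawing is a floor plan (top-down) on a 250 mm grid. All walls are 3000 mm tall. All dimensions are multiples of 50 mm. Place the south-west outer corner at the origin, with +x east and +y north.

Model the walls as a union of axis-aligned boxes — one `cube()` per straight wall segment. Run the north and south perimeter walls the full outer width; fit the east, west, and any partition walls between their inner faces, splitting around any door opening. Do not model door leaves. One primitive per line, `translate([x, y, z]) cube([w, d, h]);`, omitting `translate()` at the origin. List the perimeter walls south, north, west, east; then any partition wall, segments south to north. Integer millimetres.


cube([5500, 200, 3000]);
translate([0, 2550, 0]) cube([5500, 200, 3000]);
translate([0, 200, 0]) cube([200, 2350, 3000]);
translate([5300, 200, 0]) cube([200, 2350, 3000]);


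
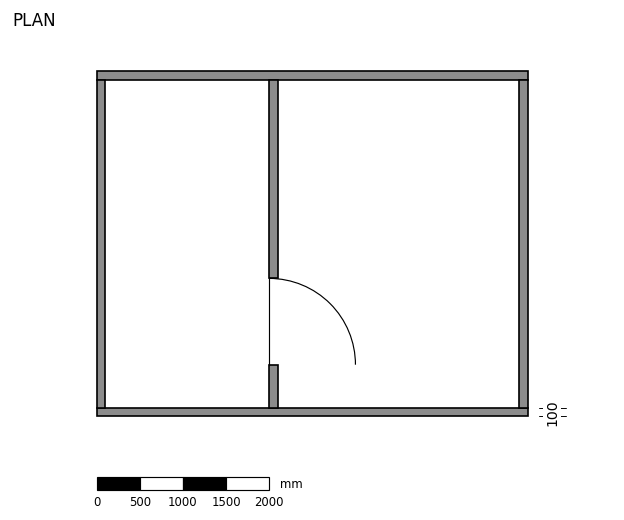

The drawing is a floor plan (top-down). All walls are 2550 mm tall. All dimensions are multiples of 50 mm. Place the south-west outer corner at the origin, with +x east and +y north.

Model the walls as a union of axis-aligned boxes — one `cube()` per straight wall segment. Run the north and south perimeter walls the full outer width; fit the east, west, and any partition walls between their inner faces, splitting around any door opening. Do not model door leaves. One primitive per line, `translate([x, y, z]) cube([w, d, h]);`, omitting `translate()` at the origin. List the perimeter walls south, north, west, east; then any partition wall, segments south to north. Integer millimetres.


cube([5000, 100, 2550]);
translate([0, 3900, 0]) cube([5000, 100, 2550]);
translate([0, 100, 0]) cube([100, 3800, 2550]);
translate([4900, 100, 0]) cube([100, 3800, 2550]);
translate([2000, 100, 0]) cube([100, 500, 2550]);
translate([2000, 1600, 0]) cube([100, 2300, 2550]);
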